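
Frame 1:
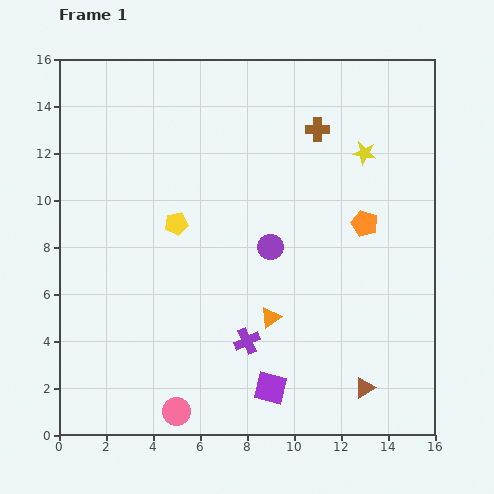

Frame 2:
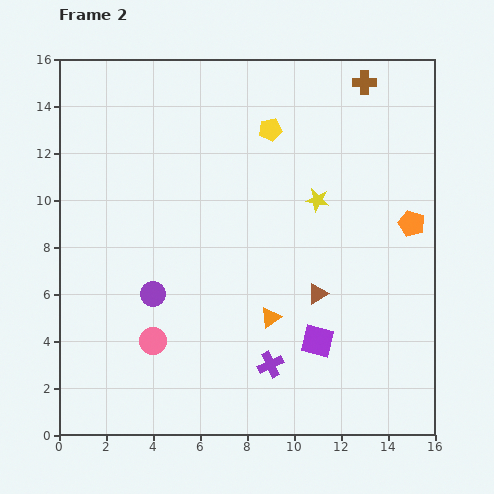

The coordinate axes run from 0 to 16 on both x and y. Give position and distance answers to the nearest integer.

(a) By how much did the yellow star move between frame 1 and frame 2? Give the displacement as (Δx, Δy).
(-2, -2)

The yellow star was at (13, 12) in frame 1 and (11, 10) in frame 2.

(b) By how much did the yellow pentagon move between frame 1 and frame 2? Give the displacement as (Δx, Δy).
(4, 4)

The yellow pentagon was at (5, 9) in frame 1 and (9, 13) in frame 2.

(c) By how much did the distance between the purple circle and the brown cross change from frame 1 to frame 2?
+8

Distance in frame 1: 5. Distance in frame 2: 13.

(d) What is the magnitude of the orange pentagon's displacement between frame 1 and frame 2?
2

The orange pentagon moved from (13, 9) to (15, 9), a distance of √(2² + 0²) ≈ 2.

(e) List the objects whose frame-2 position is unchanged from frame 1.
the orange triangle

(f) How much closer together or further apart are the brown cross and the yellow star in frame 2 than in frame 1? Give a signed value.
+3

Distance in frame 1: 2. Distance in frame 2: 5.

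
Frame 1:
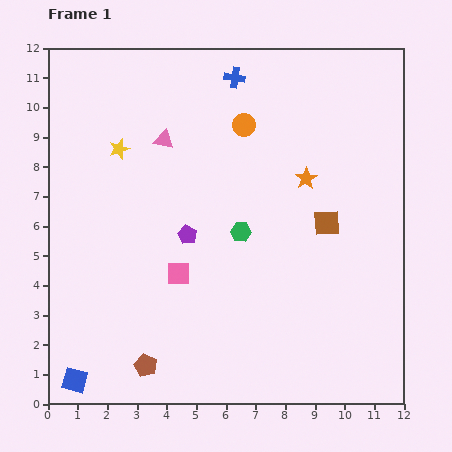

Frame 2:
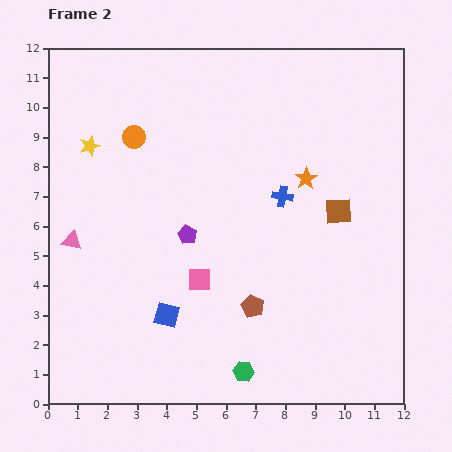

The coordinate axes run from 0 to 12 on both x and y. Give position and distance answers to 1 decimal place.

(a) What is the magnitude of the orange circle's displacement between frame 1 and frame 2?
3.7

The orange circle moved from (6.6, 9.4) to (2.9, 9.0), a distance of √(3.7² + 0.4²) ≈ 3.7.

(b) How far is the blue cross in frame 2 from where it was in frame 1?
4.3

The blue cross moved from (6.3, 11.0) to (7.9, 7.0), a distance of √(1.6² + 4.0²) ≈ 4.3.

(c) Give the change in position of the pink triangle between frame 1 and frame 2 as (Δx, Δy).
(-3.1, -3.4)

The pink triangle was at (3.9, 8.9) in frame 1 and (0.8, 5.5) in frame 2.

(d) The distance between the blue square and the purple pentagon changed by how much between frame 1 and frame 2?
-3.4

Distance in frame 1: 6.2. Distance in frame 2: 2.8.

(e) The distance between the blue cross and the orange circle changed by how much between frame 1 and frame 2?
+3.8

Distance in frame 1: 1.6. Distance in frame 2: 5.4.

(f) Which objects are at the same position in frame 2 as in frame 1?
the orange star, the purple pentagon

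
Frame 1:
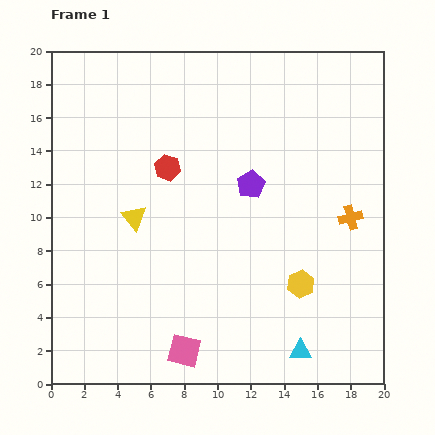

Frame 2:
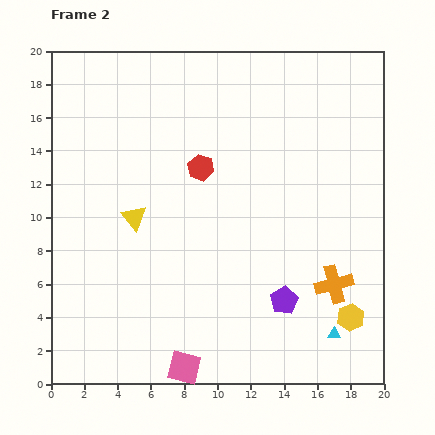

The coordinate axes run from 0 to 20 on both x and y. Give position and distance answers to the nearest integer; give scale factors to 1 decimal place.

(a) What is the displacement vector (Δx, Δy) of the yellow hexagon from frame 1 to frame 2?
(3, -2)

The yellow hexagon was at (15, 6) in frame 1 and (18, 4) in frame 2.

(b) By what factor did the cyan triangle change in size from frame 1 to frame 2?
0.6×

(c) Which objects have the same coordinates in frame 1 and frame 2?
the yellow triangle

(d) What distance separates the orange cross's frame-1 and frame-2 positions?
4

The orange cross moved from (18, 10) to (17, 6), a distance of √(1² + 4²) ≈ 4.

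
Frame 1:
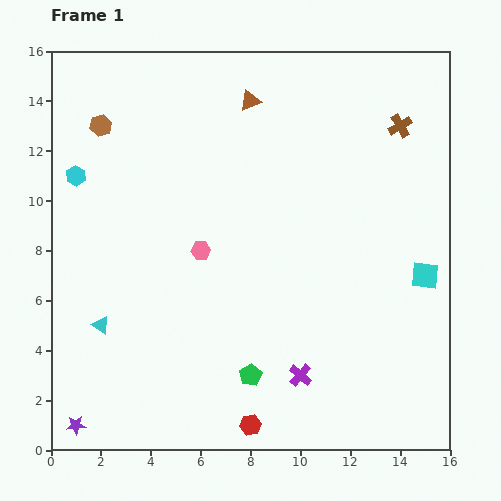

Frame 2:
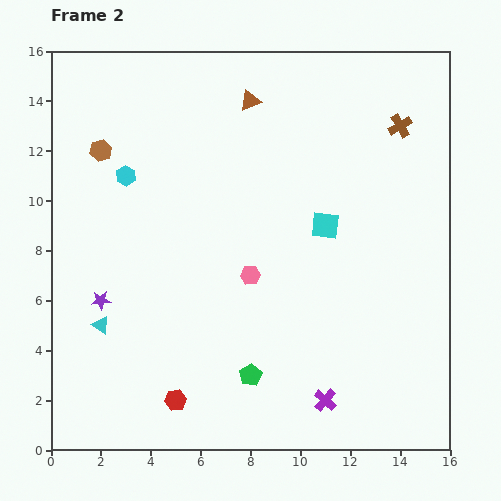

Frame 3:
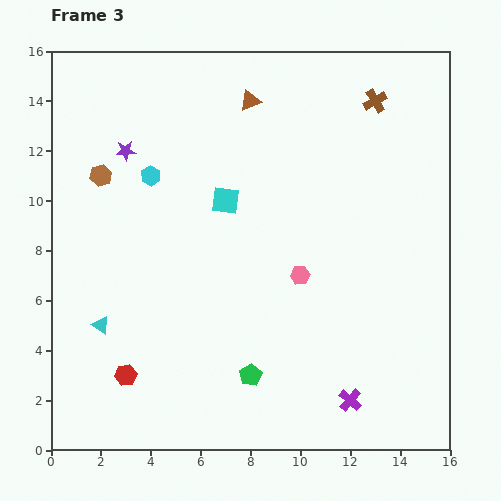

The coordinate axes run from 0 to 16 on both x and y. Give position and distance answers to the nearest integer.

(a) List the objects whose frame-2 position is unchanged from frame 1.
the brown triangle, the brown cross, the cyan triangle, the green pentagon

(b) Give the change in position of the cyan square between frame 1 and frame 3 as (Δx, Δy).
(-8, 3)

The cyan square was at (15, 7) in frame 1 and (7, 10) in frame 3.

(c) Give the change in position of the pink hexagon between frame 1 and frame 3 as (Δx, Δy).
(4, -1)

The pink hexagon was at (6, 8) in frame 1 and (10, 7) in frame 3.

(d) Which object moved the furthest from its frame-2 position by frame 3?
the purple star

(moved 6; next 4)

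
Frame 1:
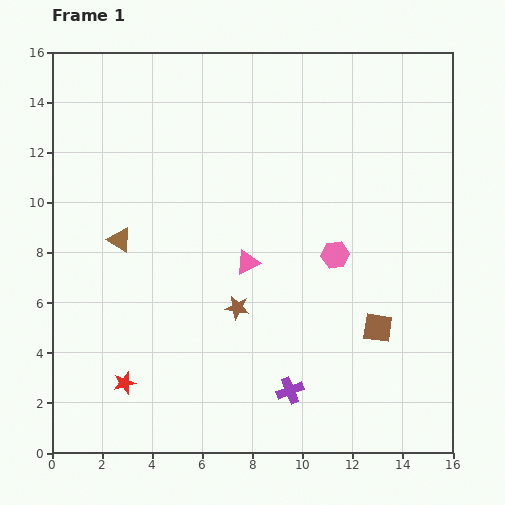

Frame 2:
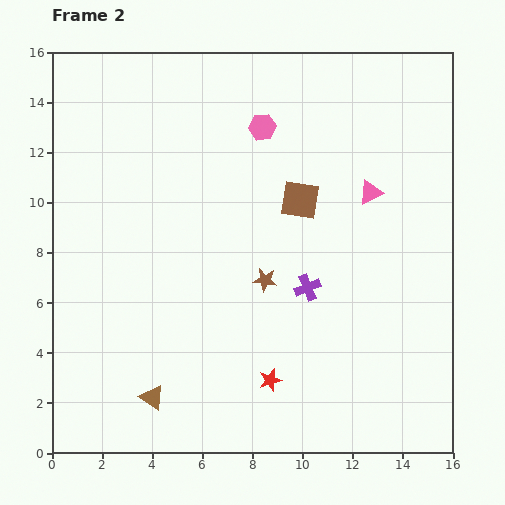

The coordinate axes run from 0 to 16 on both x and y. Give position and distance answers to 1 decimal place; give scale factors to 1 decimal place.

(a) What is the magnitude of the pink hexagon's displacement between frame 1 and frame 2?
5.9

The pink hexagon moved from (11.3, 7.9) to (8.4, 13.0), a distance of √(2.9² + 5.1²) ≈ 5.9.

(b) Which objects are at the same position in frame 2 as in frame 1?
none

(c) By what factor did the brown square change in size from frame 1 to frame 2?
1.3×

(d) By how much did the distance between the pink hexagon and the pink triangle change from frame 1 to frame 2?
+1.5

Distance in frame 1: 3.5. Distance in frame 2: 5.0.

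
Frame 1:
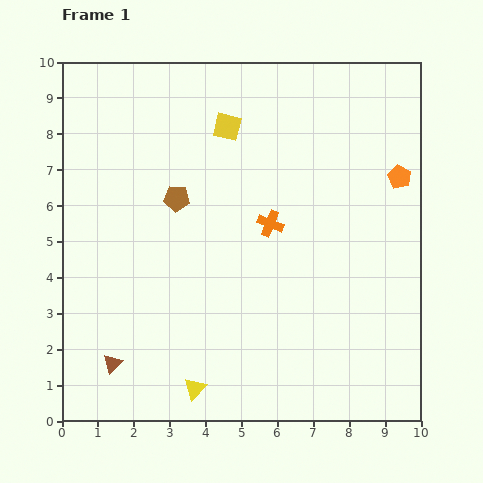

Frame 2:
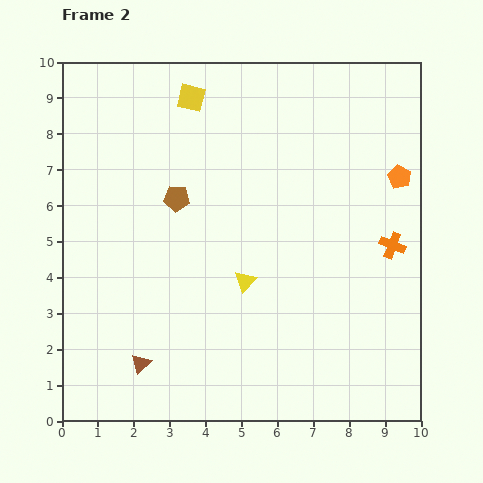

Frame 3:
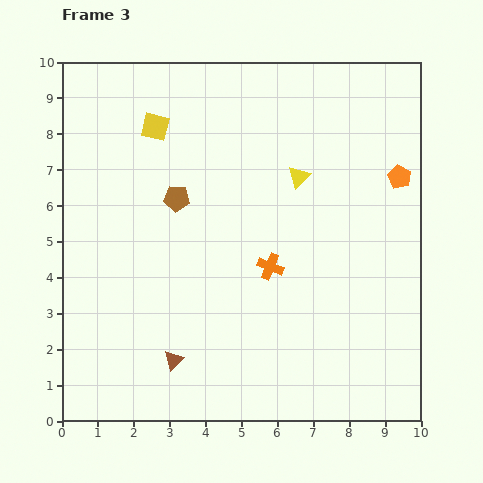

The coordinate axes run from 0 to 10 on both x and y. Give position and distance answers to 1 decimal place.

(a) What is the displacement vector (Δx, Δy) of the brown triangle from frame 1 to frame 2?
(0.8, 0.0)

The brown triangle was at (1.4, 1.6) in frame 1 and (2.2, 1.6) in frame 2.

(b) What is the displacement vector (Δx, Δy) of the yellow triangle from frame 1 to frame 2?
(1.4, 3.0)

The yellow triangle was at (3.7, 0.9) in frame 1 and (5.1, 3.9) in frame 2.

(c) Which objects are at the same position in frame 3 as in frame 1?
the orange pentagon, the brown pentagon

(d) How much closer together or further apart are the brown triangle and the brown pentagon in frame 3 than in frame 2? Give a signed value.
-0.2

Distance in frame 2: 4.7. Distance in frame 3: 4.5.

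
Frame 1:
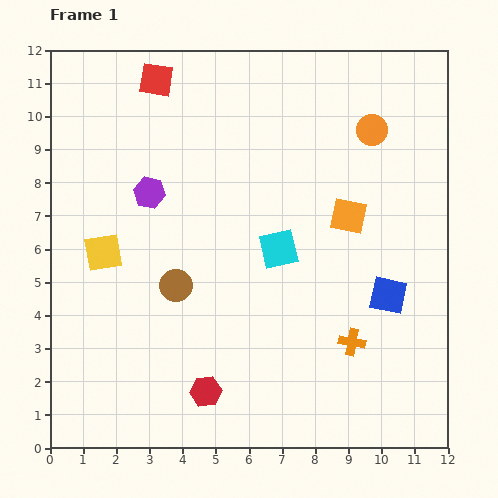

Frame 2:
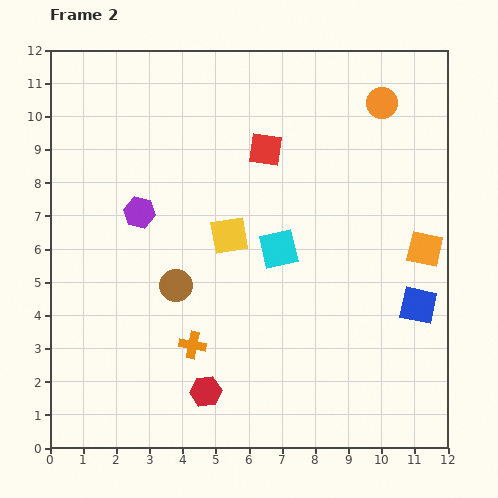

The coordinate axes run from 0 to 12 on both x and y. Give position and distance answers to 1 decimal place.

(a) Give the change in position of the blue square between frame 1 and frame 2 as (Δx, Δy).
(0.9, -0.3)

The blue square was at (10.2, 4.6) in frame 1 and (11.1, 4.3) in frame 2.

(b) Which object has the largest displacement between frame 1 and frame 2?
the orange cross

(moved 4.8; next 3.9)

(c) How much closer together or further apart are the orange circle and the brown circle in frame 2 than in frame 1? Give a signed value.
+0.8

Distance in frame 1: 7.5. Distance in frame 2: 8.3.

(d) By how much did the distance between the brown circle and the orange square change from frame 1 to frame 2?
+2.0

Distance in frame 1: 5.6. Distance in frame 2: 7.6.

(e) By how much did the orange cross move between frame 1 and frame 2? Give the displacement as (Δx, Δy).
(-4.8, -0.1)

The orange cross was at (9.1, 3.2) in frame 1 and (4.3, 3.1) in frame 2.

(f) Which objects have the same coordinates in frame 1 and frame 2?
the red hexagon, the brown circle, the cyan square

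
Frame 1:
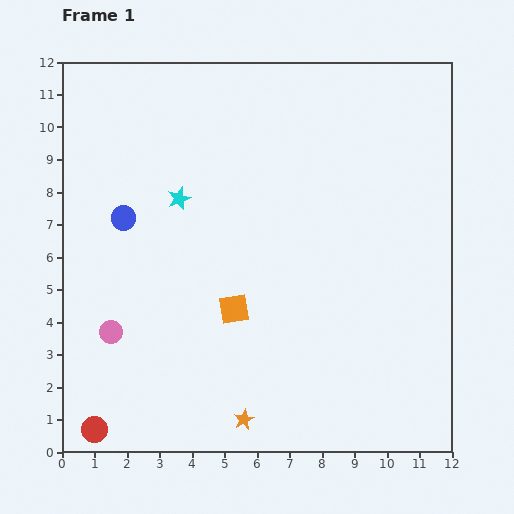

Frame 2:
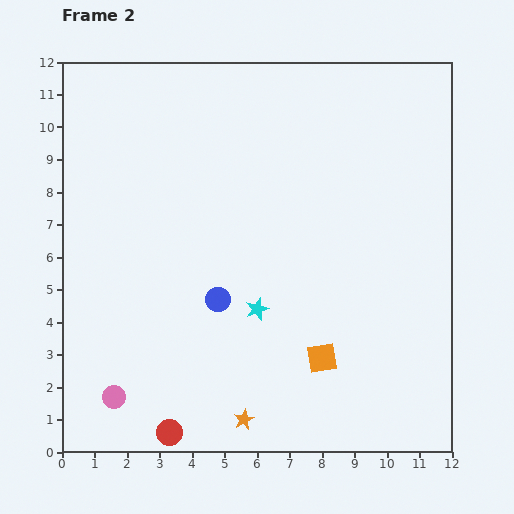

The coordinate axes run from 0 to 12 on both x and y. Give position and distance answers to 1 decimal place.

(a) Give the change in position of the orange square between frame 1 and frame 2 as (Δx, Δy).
(2.7, -1.5)

The orange square was at (5.3, 4.4) in frame 1 and (8.0, 2.9) in frame 2.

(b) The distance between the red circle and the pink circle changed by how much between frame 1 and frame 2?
-1.0

Distance in frame 1: 3.0. Distance in frame 2: 2.0.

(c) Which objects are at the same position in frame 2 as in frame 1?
the orange star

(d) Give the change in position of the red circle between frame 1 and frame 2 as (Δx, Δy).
(2.3, -0.1)

The red circle was at (1.0, 0.7) in frame 1 and (3.3, 0.6) in frame 2.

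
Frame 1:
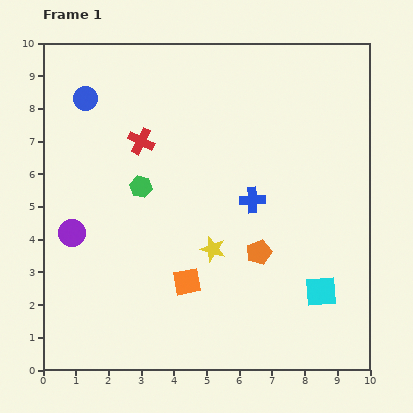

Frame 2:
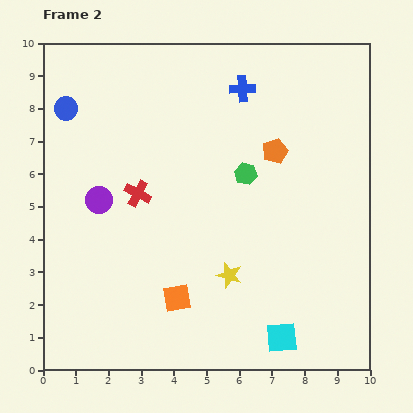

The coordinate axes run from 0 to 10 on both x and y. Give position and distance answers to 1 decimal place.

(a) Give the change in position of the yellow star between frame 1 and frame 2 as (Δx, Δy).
(0.5, -0.8)

The yellow star was at (5.2, 3.7) in frame 1 and (5.7, 2.9) in frame 2.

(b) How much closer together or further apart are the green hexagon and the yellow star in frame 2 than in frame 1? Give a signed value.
+0.2

Distance in frame 1: 2.9. Distance in frame 2: 3.1.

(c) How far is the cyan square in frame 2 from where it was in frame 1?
1.8

The cyan square moved from (8.5, 2.4) to (7.3, 1.0), a distance of √(1.2² + 1.4²) ≈ 1.8.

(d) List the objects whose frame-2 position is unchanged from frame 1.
none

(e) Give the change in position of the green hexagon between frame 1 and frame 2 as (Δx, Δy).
(3.2, 0.4)

The green hexagon was at (3.0, 5.6) in frame 1 and (6.2, 6.0) in frame 2.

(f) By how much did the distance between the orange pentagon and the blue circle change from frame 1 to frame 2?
-0.6

Distance in frame 1: 7.1. Distance in frame 2: 6.5.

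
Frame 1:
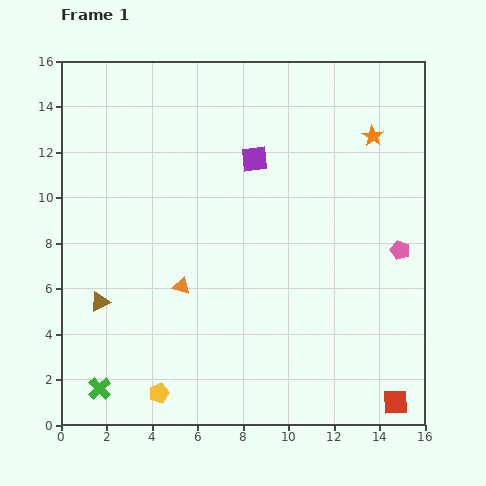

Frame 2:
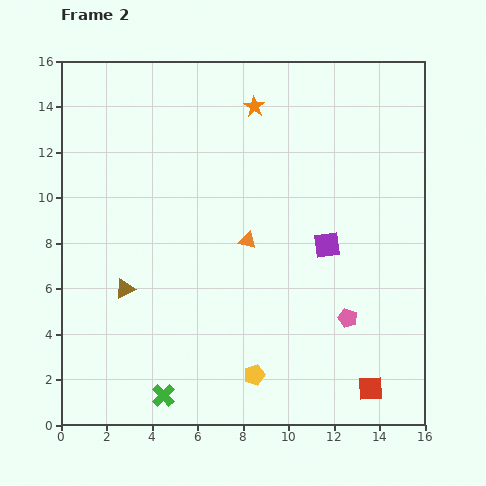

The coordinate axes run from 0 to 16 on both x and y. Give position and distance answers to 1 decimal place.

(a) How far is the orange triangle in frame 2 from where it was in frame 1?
3.5

The orange triangle moved from (5.3, 6.1) to (8.2, 8.1), a distance of √(2.9² + 2.0²) ≈ 3.5.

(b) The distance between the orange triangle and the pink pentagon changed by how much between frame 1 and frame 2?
-4.1

Distance in frame 1: 9.7. Distance in frame 2: 5.6.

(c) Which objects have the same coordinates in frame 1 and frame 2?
none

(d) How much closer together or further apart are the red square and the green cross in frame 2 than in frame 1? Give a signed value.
-3.9

Distance in frame 1: 13.0. Distance in frame 2: 9.1.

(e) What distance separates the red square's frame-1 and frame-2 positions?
1.3

The red square moved from (14.7, 1.0) to (13.6, 1.6), a distance of √(1.1² + 0.6²) ≈ 1.3.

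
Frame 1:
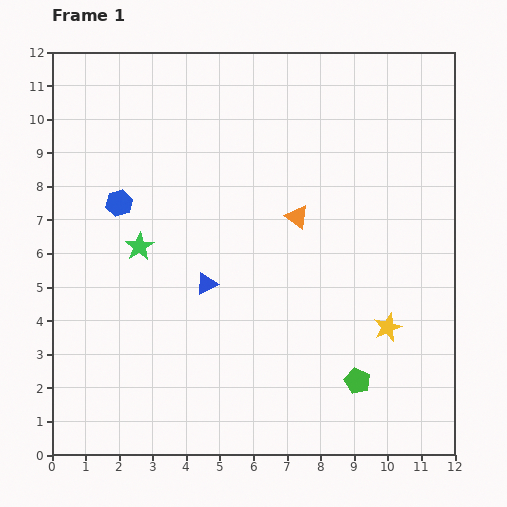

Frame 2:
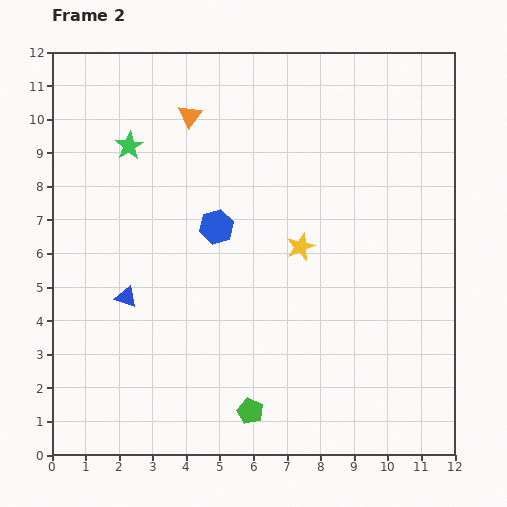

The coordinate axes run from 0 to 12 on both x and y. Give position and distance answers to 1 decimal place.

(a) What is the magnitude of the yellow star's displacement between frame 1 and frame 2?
3.5

The yellow star moved from (10.0, 3.8) to (7.4, 6.2), a distance of √(2.6² + 2.4²) ≈ 3.5.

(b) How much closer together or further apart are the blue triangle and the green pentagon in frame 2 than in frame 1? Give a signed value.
-0.4

Distance in frame 1: 5.4. Distance in frame 2: 5.0.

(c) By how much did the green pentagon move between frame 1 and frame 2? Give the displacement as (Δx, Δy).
(-3.2, -0.9)

The green pentagon was at (9.1, 2.2) in frame 1 and (5.9, 1.3) in frame 2.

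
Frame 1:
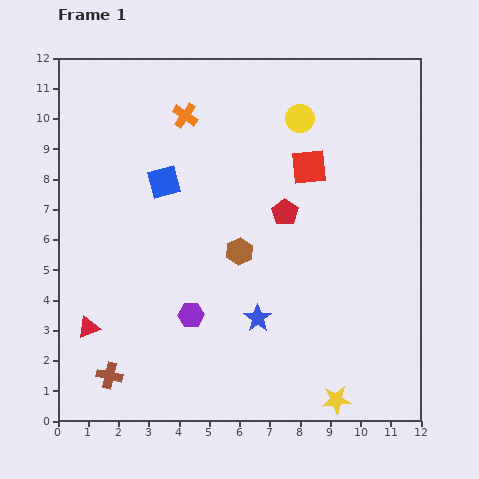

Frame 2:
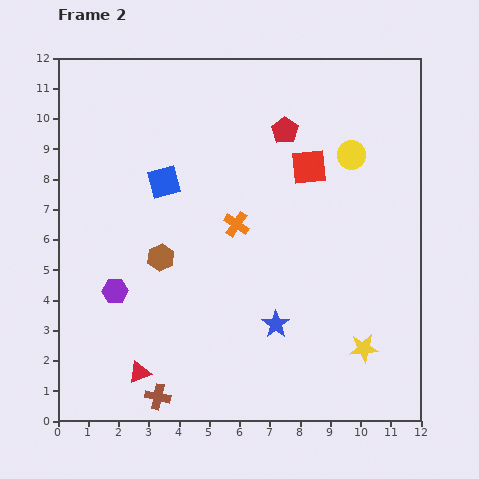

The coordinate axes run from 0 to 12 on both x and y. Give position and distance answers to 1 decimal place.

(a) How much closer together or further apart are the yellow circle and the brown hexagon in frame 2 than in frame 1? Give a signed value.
+2.4

Distance in frame 1: 4.8. Distance in frame 2: 7.2.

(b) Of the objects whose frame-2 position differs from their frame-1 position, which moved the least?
the blue star

(moved 0.6)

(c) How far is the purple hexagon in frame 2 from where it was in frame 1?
2.6

The purple hexagon moved from (4.4, 3.5) to (1.9, 4.3), a distance of √(2.5² + 0.8²) ≈ 2.6.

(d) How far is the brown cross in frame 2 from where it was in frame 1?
1.7

The brown cross moved from (1.7, 1.5) to (3.3, 0.8), a distance of √(1.6² + 0.7²) ≈ 1.7.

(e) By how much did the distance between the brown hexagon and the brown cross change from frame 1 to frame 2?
-1.3

Distance in frame 1: 5.9. Distance in frame 2: 4.6.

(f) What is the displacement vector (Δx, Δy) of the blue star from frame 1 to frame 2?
(0.6, -0.2)

The blue star was at (6.6, 3.4) in frame 1 and (7.2, 3.2) in frame 2.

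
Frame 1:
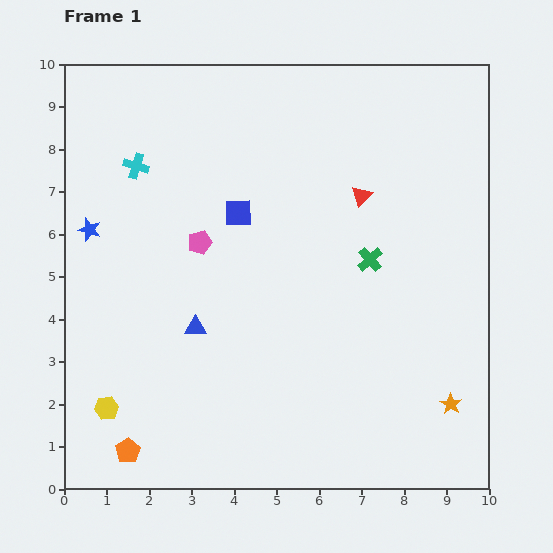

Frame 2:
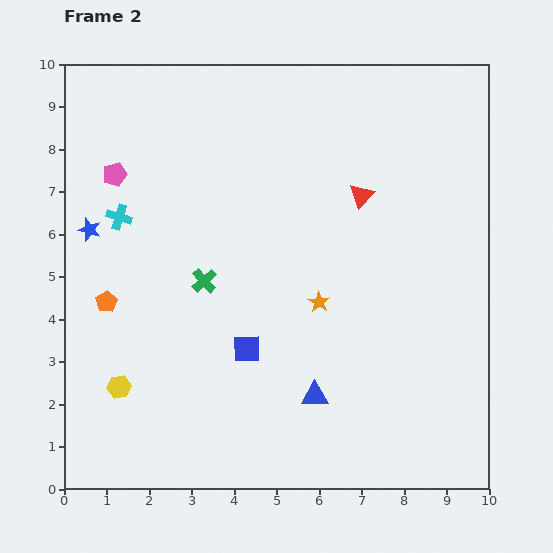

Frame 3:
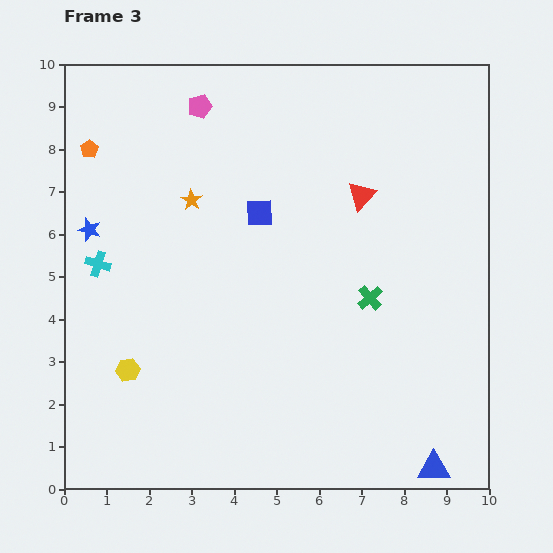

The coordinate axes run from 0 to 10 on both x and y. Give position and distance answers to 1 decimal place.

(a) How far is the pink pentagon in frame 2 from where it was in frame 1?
2.6

The pink pentagon moved from (3.2, 5.8) to (1.2, 7.4), a distance of √(2.0² + 1.6²) ≈ 2.6.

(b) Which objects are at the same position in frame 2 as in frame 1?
the blue star, the red triangle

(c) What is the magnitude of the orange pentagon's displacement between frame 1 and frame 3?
7.2

The orange pentagon moved from (1.5, 0.9) to (0.6, 8.0), a distance of √(0.9² + 7.1²) ≈ 7.2.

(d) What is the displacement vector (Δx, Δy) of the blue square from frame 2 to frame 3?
(0.3, 3.2)

The blue square was at (4.3, 3.3) in frame 2 and (4.6, 6.5) in frame 3.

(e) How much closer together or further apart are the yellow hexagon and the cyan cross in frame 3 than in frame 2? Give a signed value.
-1.4

Distance in frame 2: 4.0. Distance in frame 3: 2.6.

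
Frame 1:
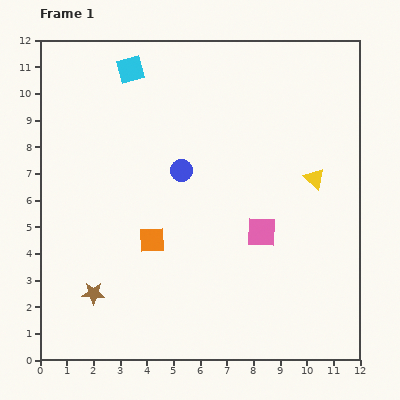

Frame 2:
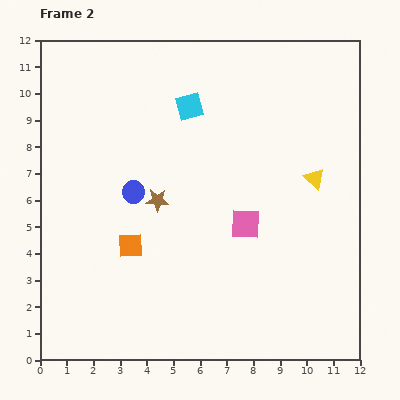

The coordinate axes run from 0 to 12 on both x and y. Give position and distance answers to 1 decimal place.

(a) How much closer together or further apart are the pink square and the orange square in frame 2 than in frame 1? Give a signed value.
+0.3

Distance in frame 1: 4.1. Distance in frame 2: 4.4.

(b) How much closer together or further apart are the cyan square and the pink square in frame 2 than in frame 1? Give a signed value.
-2.9

Distance in frame 1: 7.8. Distance in frame 2: 4.9.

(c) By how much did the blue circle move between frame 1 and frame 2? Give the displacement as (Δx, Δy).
(-1.8, -0.8)

The blue circle was at (5.3, 7.1) in frame 1 and (3.5, 6.3) in frame 2.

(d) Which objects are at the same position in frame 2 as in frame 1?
the yellow triangle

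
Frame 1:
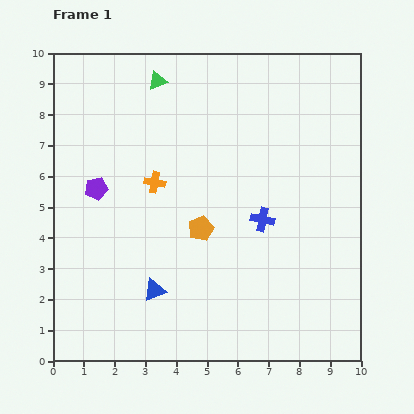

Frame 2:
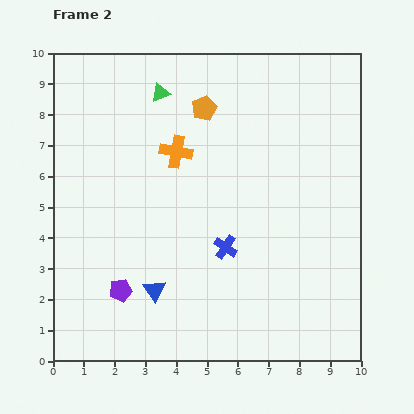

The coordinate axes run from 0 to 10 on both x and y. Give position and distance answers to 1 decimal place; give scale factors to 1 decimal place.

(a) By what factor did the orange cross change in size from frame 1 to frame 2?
1.5×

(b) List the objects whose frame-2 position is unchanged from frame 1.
the blue triangle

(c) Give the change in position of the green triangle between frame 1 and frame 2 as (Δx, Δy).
(0.1, -0.4)

The green triangle was at (3.4, 9.1) in frame 1 and (3.5, 8.7) in frame 2.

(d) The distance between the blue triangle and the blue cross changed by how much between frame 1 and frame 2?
-1.5

Distance in frame 1: 4.2. Distance in frame 2: 2.7.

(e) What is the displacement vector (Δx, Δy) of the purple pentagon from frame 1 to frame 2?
(0.8, -3.3)

The purple pentagon was at (1.4, 5.6) in frame 1 and (2.2, 2.3) in frame 2.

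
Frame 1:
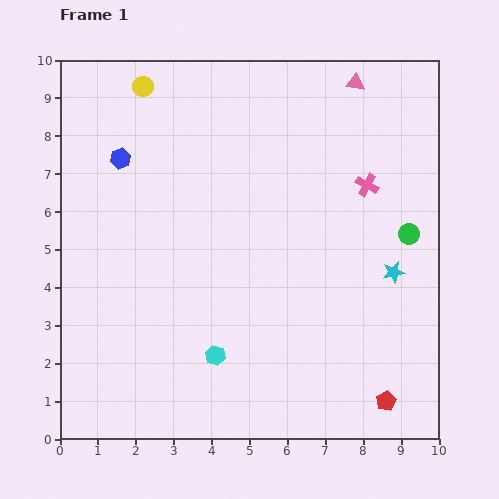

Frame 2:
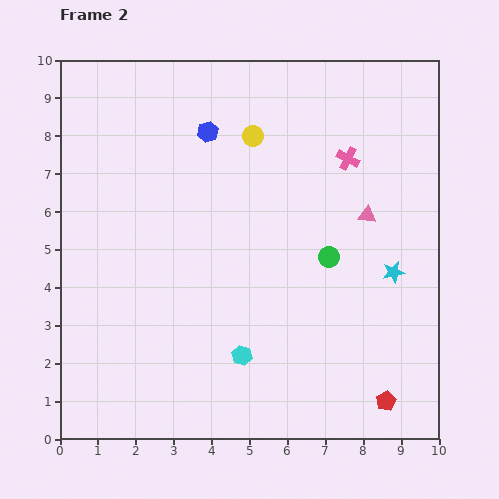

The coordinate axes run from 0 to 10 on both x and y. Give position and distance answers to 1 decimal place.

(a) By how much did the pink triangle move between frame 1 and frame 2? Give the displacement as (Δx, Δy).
(0.3, -3.5)

The pink triangle was at (7.8, 9.4) in frame 1 and (8.1, 5.9) in frame 2.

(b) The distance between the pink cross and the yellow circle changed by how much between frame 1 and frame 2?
-3.8

Distance in frame 1: 6.4. Distance in frame 2: 2.6.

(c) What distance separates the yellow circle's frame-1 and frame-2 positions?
3.2

The yellow circle moved from (2.2, 9.3) to (5.1, 8.0), a distance of √(2.9² + 1.3²) ≈ 3.2.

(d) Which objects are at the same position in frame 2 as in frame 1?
the red pentagon, the cyan star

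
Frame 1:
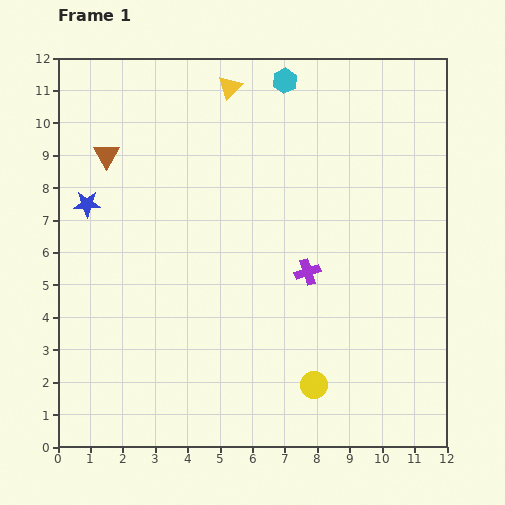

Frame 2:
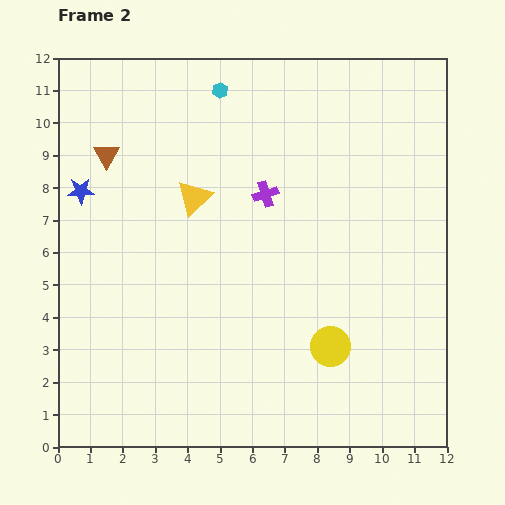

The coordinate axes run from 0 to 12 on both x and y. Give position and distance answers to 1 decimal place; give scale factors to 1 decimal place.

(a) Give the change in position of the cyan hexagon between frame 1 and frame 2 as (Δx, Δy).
(-2.0, -0.3)

The cyan hexagon was at (7.0, 11.3) in frame 1 and (5.0, 11.0) in frame 2.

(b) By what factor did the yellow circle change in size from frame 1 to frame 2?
1.5×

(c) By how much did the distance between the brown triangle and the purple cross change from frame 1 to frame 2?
-2.2

Distance in frame 1: 7.2. Distance in frame 2: 5.0.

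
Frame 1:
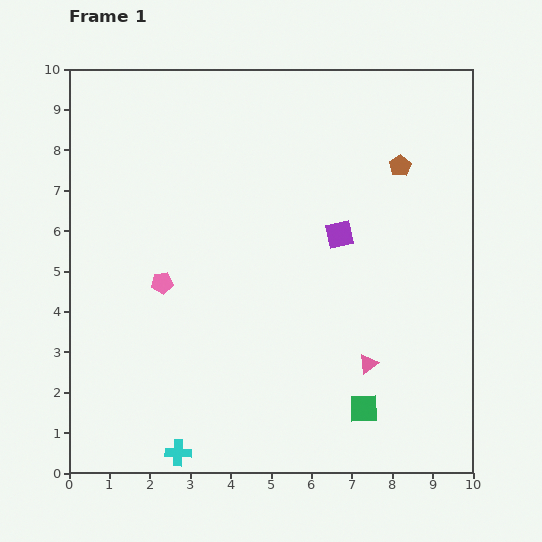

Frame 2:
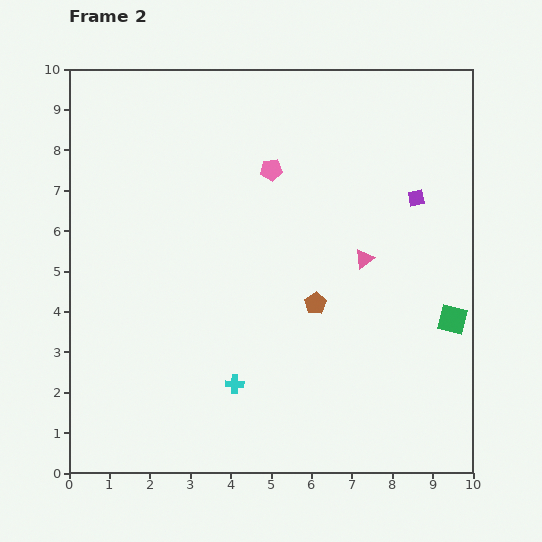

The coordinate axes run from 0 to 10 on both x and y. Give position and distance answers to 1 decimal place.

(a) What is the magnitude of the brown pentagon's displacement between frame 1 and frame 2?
4.0

The brown pentagon moved from (8.2, 7.6) to (6.1, 4.2), a distance of √(2.1² + 3.4²) ≈ 4.0.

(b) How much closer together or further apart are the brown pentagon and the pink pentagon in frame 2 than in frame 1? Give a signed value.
-3.1

Distance in frame 1: 6.6. Distance in frame 2: 3.5.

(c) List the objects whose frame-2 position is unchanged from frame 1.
none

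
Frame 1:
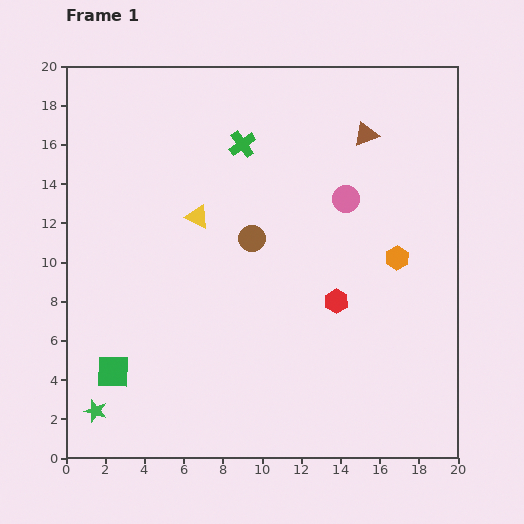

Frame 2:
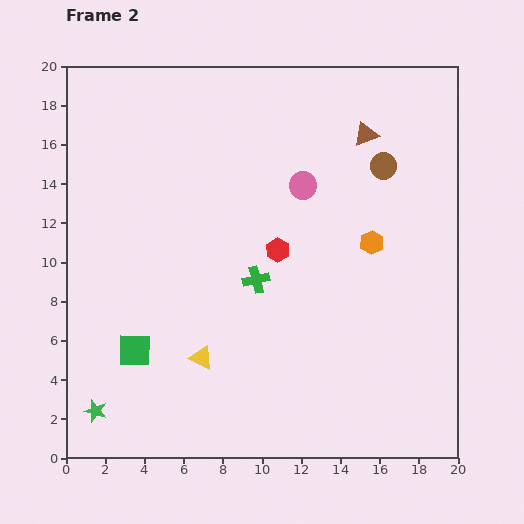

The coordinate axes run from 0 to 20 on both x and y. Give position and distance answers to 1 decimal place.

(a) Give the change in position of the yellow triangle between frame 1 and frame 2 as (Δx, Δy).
(0.2, -7.2)

The yellow triangle was at (6.7, 12.3) in frame 1 and (6.9, 5.1) in frame 2.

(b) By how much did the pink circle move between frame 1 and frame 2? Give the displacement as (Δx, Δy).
(-2.2, 0.7)

The pink circle was at (14.3, 13.2) in frame 1 and (12.1, 13.9) in frame 2.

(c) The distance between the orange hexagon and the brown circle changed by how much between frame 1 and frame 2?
-3.6

Distance in frame 1: 7.5. Distance in frame 2: 3.9.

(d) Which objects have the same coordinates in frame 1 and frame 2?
the green star, the brown triangle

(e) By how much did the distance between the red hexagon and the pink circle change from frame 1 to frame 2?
-1.7

Distance in frame 1: 5.2. Distance in frame 2: 3.5.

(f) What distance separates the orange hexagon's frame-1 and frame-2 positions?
1.5

The orange hexagon moved from (16.9, 10.2) to (15.6, 11.0), a distance of √(1.3² + 0.8²) ≈ 1.5.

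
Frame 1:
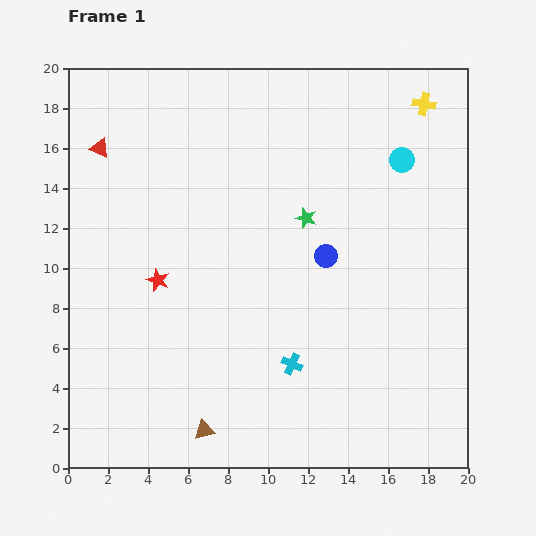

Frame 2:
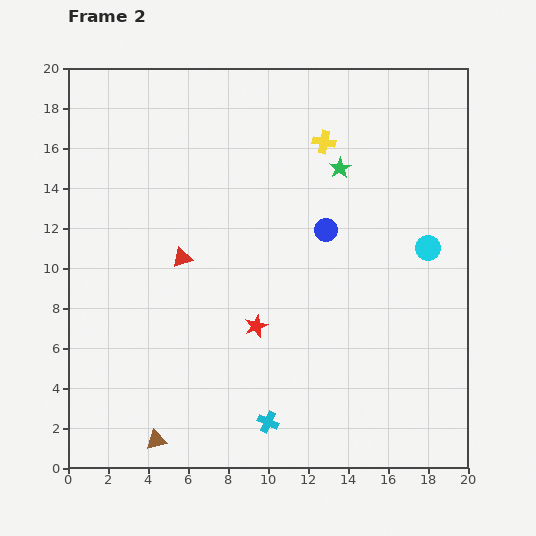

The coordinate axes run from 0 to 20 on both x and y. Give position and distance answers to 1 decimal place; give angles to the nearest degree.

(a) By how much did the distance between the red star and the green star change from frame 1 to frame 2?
+0.9

Distance in frame 1: 8.0. Distance in frame 2: 8.9.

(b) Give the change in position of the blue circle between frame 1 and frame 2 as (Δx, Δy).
(0.0, 1.3)

The blue circle was at (12.9, 10.6) in frame 1 and (12.9, 11.9) in frame 2.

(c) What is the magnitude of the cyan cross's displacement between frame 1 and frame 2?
3.1

The cyan cross moved from (11.2, 5.2) to (10.0, 2.3), a distance of √(1.2² + 2.9²) ≈ 3.1.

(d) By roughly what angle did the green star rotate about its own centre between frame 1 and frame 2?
22° clockwise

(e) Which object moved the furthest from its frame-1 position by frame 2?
the red triangle

(moved 6.9; next 5.4)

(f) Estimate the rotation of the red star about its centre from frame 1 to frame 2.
27° clockwise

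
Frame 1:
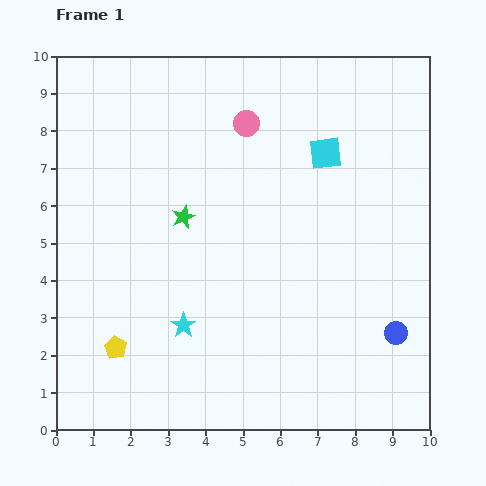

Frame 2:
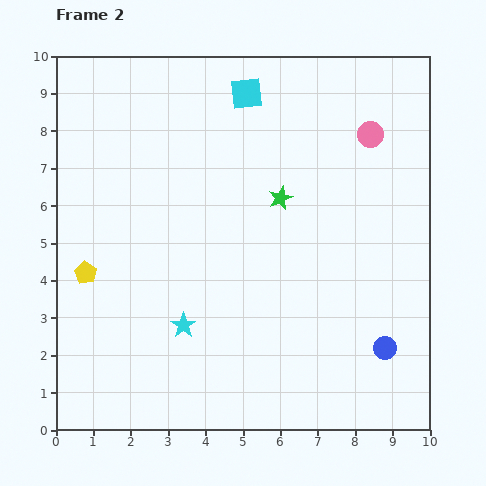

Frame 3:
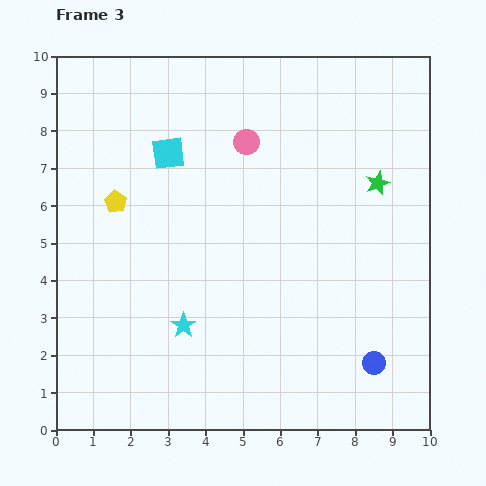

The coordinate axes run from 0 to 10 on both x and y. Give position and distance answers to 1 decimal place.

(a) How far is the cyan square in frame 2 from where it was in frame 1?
2.6

The cyan square moved from (7.2, 7.4) to (5.1, 9.0), a distance of √(2.1² + 1.6²) ≈ 2.6.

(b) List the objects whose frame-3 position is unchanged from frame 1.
the cyan star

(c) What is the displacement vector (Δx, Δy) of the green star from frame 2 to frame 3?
(2.6, 0.4)

The green star was at (6.0, 6.2) in frame 2 and (8.6, 6.6) in frame 3.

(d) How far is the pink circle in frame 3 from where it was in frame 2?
3.3

The pink circle moved from (8.4, 7.9) to (5.1, 7.7), a distance of √(3.3² + 0.2²) ≈ 3.3.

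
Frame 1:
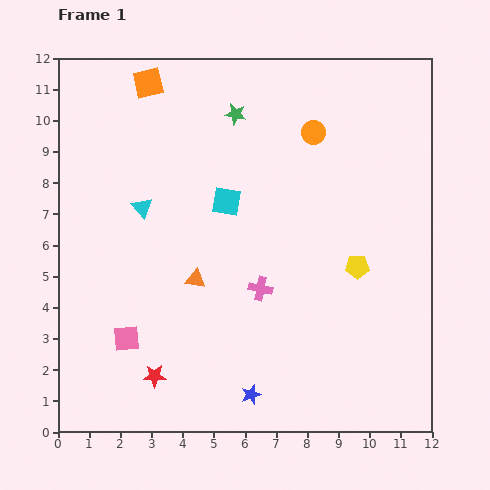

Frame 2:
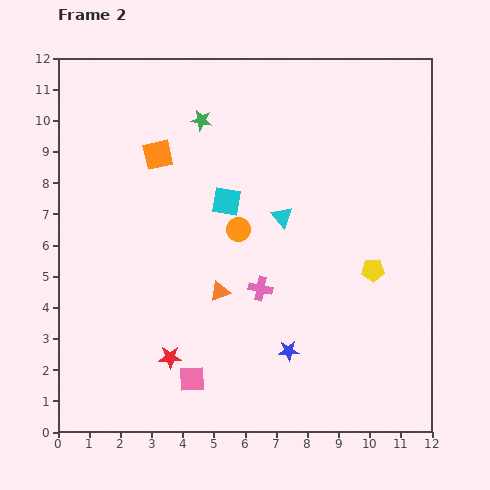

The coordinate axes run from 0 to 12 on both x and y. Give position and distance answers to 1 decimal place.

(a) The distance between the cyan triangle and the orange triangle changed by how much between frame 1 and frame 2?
+0.2

Distance in frame 1: 2.9. Distance in frame 2: 3.1.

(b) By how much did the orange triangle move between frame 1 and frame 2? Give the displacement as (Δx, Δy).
(0.8, -0.4)

The orange triangle was at (4.4, 4.9) in frame 1 and (5.2, 4.5) in frame 2.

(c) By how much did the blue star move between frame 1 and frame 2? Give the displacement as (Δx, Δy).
(1.2, 1.4)

The blue star was at (6.2, 1.2) in frame 1 and (7.4, 2.6) in frame 2.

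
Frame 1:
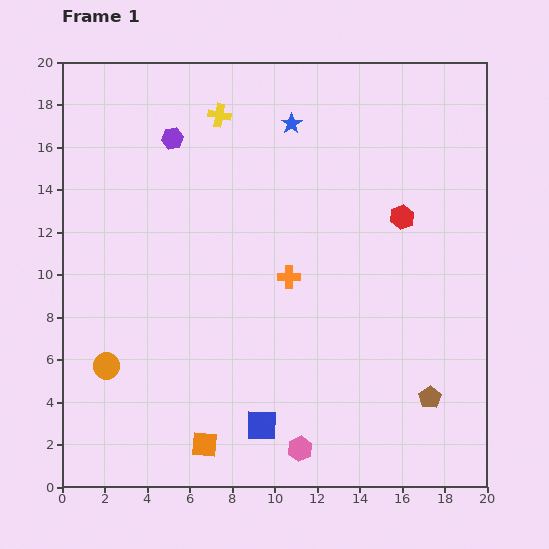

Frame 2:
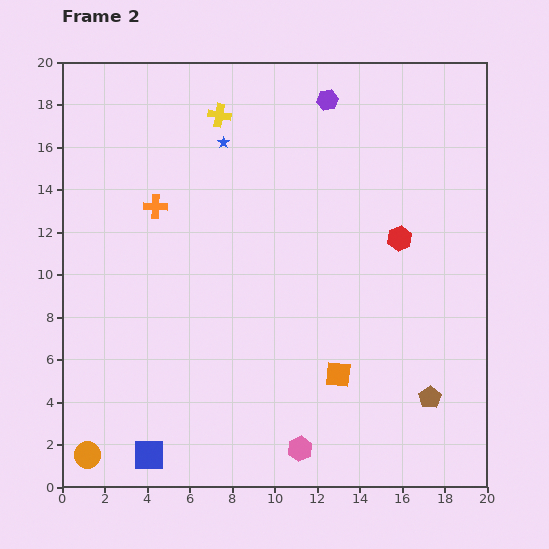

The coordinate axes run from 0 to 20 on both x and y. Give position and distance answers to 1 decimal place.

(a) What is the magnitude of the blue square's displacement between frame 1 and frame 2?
5.5

The blue square moved from (9.4, 2.9) to (4.1, 1.5), a distance of √(5.3² + 1.4²) ≈ 5.5.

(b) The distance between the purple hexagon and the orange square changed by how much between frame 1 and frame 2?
-1.6

Distance in frame 1: 14.5. Distance in frame 2: 12.9.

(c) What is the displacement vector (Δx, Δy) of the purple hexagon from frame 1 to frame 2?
(7.3, 1.8)

The purple hexagon was at (5.2, 16.4) in frame 1 and (12.5, 18.2) in frame 2.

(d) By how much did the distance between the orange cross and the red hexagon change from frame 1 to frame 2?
+5.6

Distance in frame 1: 6.0. Distance in frame 2: 11.6.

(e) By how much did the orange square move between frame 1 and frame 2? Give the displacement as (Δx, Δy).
(6.3, 3.3)

The orange square was at (6.7, 2.0) in frame 1 and (13.0, 5.3) in frame 2.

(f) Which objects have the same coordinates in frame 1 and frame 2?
the brown pentagon, the yellow cross, the pink hexagon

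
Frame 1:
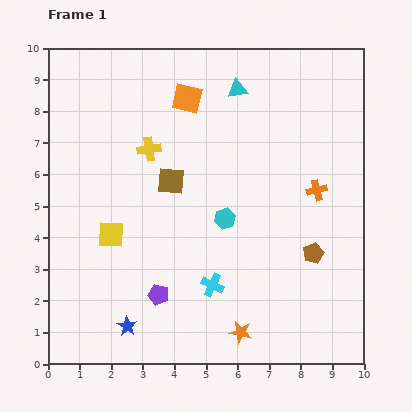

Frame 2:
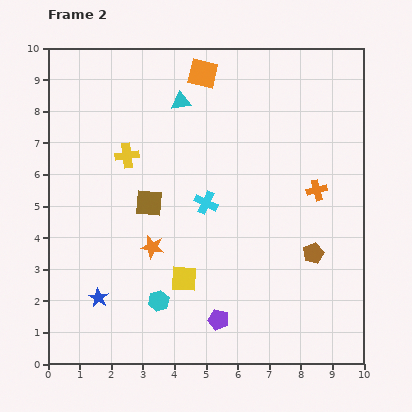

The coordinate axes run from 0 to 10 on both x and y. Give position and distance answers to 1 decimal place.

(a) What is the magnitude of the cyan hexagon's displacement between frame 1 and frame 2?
3.3

The cyan hexagon moved from (5.6, 4.6) to (3.5, 2.0), a distance of √(2.1² + 2.6²) ≈ 3.3.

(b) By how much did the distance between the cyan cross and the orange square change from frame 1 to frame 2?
-1.9

Distance in frame 1: 6.0. Distance in frame 2: 4.1.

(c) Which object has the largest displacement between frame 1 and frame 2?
the orange star

(moved 3.9; next 3.3)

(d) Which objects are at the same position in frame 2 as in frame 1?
the brown pentagon, the orange cross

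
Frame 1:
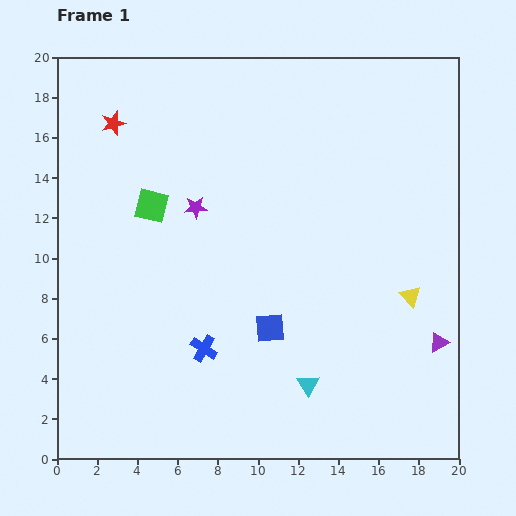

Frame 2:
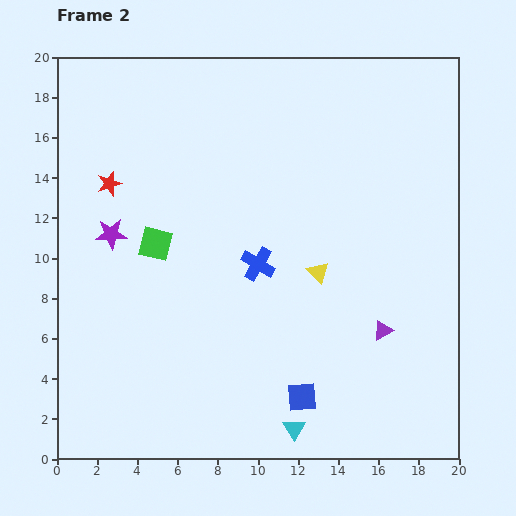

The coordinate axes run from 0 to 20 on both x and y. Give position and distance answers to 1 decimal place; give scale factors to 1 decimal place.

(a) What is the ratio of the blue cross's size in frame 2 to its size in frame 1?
1.3×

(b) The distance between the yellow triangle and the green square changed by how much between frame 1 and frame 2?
-5.5

Distance in frame 1: 13.7. Distance in frame 2: 8.2.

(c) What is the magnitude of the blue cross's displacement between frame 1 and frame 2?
5.0

The blue cross moved from (7.3, 5.5) to (10.0, 9.7), a distance of √(2.7² + 4.2²) ≈ 5.0.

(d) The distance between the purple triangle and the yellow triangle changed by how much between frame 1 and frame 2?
+1.6

Distance in frame 1: 2.7. Distance in frame 2: 4.3.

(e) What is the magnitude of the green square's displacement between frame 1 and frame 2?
1.9

The green square moved from (4.7, 12.6) to (4.9, 10.7), a distance of √(0.2² + 1.9²) ≈ 1.9.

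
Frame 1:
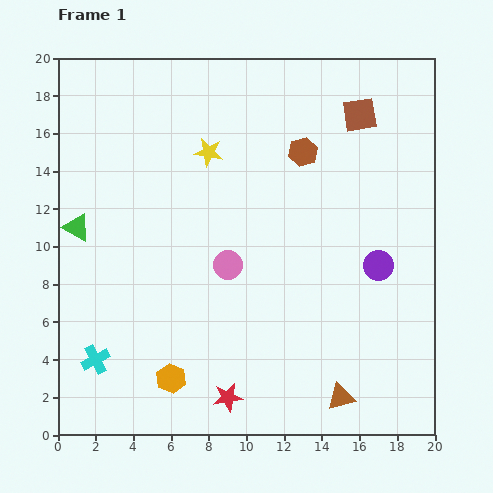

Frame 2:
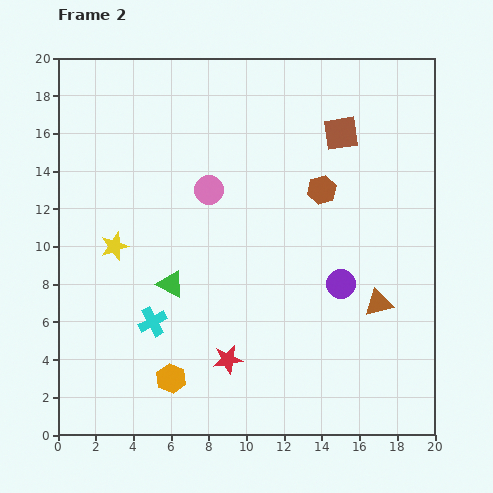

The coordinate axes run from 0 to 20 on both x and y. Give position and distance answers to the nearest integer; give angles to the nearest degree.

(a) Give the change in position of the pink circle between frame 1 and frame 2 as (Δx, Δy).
(-1, 4)

The pink circle was at (9, 9) in frame 1 and (8, 13) in frame 2.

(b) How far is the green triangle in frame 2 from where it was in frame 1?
6

The green triangle moved from (1, 11) to (6, 8), a distance of √(5² + 3²) ≈ 6.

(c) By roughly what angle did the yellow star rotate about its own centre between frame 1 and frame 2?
29° counter-clockwise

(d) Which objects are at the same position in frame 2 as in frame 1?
the orange hexagon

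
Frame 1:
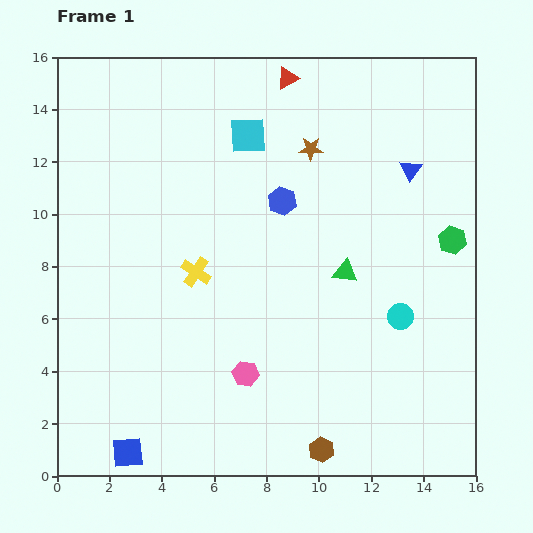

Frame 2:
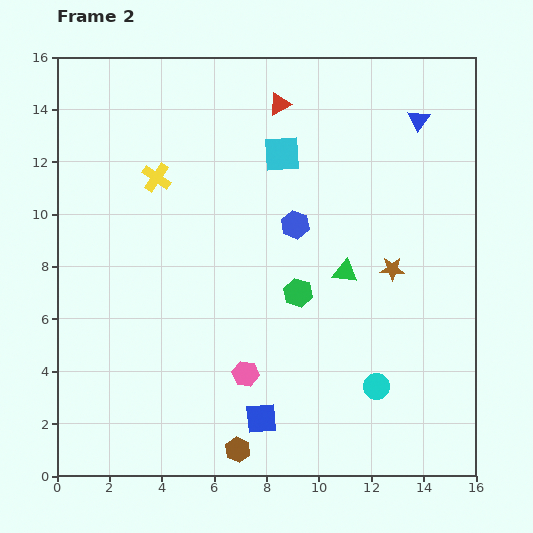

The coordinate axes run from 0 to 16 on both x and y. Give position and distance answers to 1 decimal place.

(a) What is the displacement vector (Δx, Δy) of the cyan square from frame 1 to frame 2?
(1.3, -0.7)

The cyan square was at (7.3, 13.0) in frame 1 and (8.6, 12.3) in frame 2.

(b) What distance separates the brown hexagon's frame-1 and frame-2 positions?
3.2

The brown hexagon moved from (10.1, 1.0) to (6.9, 1.0), a distance of √(3.2² + 0.0²) ≈ 3.2.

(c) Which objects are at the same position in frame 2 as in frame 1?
the pink hexagon, the green triangle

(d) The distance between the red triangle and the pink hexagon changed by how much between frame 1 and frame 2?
-1.0

Distance in frame 1: 11.4. Distance in frame 2: 10.4.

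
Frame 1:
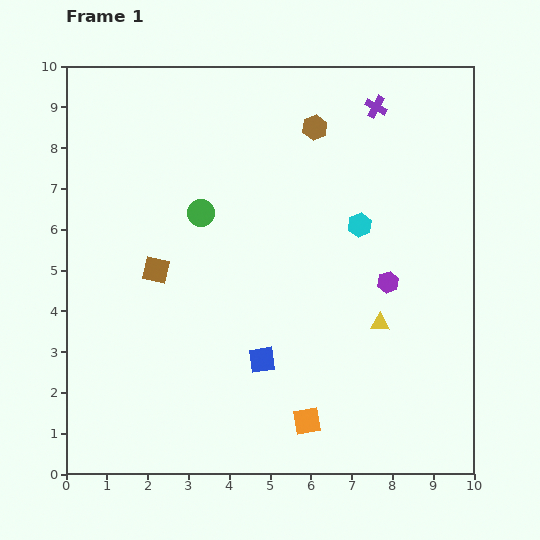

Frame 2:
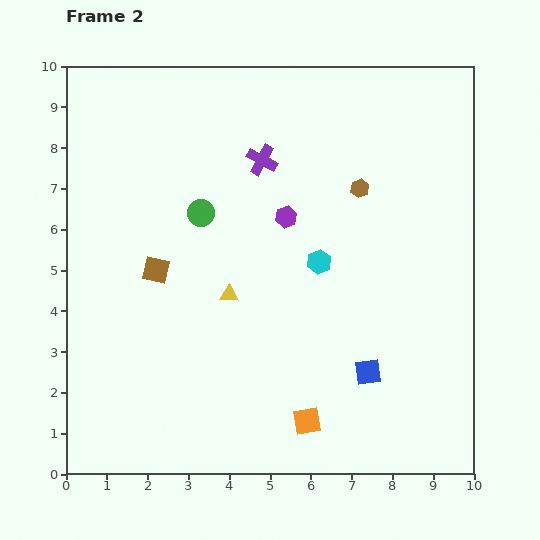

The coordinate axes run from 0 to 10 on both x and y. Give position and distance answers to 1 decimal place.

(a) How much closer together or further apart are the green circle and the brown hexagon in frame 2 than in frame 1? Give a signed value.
+0.4

Distance in frame 1: 3.5. Distance in frame 2: 3.9.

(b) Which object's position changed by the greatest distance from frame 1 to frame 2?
the yellow triangle

(moved 3.8; next 3.1)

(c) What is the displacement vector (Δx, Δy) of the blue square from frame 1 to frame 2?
(2.6, -0.3)

The blue square was at (4.8, 2.8) in frame 1 and (7.4, 2.5) in frame 2.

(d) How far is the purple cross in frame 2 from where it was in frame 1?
3.1

The purple cross moved from (7.6, 9.0) to (4.8, 7.7), a distance of √(2.8² + 1.3²) ≈ 3.1.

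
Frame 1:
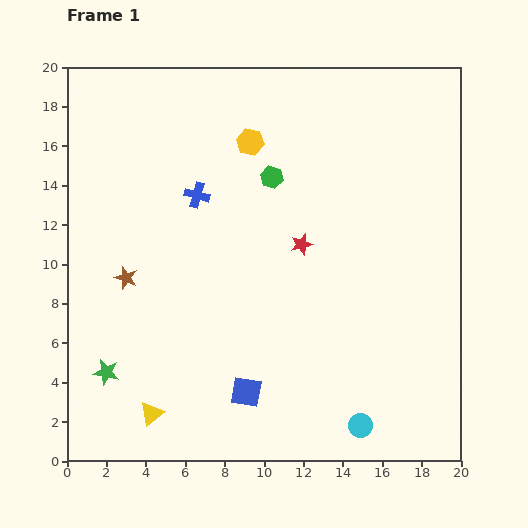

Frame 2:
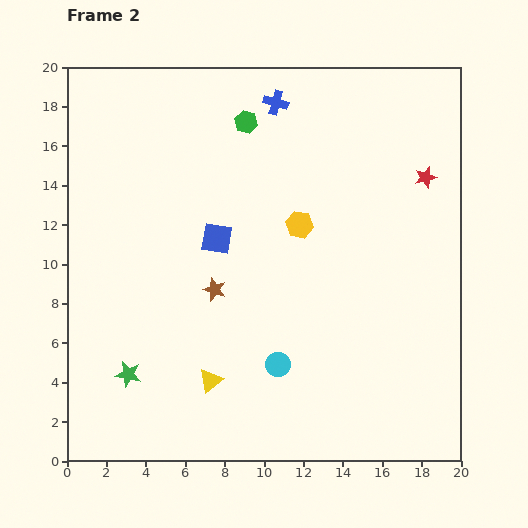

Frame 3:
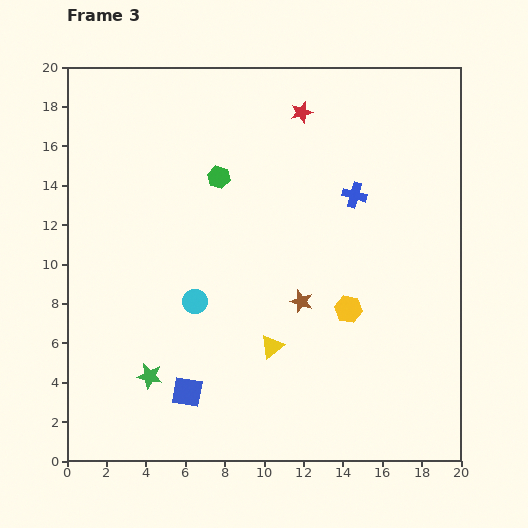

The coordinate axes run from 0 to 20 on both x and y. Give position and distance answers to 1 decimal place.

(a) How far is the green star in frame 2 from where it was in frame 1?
1.1

The green star moved from (2.0, 4.5) to (3.1, 4.4), a distance of √(1.1² + 0.1²) ≈ 1.1.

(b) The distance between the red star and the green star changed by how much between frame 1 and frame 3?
+3.7

Distance in frame 1: 11.8. Distance in frame 3: 15.5.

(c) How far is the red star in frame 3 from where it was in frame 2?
7.1

The red star moved from (18.2, 14.4) to (11.9, 17.7), a distance of √(6.3² + 3.3²) ≈ 7.1.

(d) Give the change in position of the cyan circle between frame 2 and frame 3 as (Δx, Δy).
(-4.2, 3.2)

The cyan circle was at (10.7, 4.9) in frame 2 and (6.5, 8.1) in frame 3.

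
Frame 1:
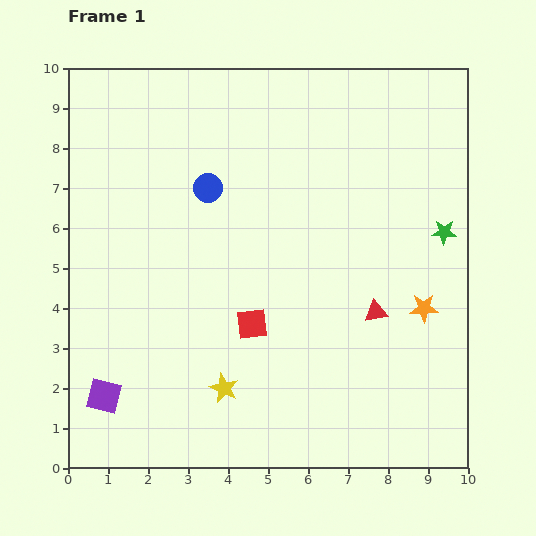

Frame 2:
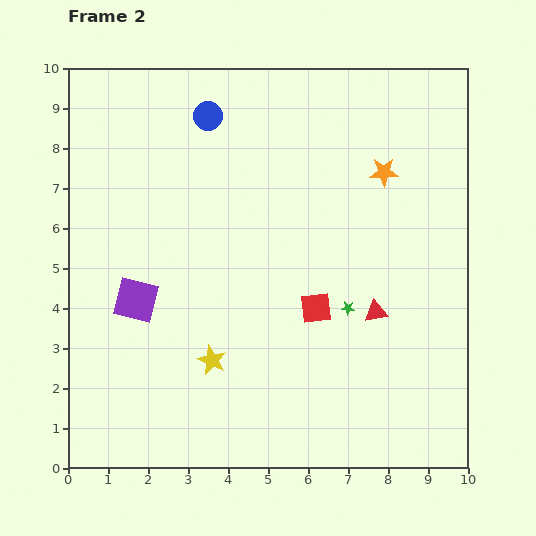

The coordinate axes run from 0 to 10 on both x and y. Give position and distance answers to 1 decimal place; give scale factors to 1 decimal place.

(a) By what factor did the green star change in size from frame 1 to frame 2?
0.6×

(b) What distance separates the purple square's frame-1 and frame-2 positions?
2.5

The purple square moved from (0.9, 1.8) to (1.7, 4.2), a distance of √(0.8² + 2.4²) ≈ 2.5.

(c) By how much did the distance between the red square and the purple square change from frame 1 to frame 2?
+0.4

Distance in frame 1: 4.1. Distance in frame 2: 4.5.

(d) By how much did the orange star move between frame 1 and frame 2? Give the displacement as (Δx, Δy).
(-1.0, 3.4)

The orange star was at (8.9, 4.0) in frame 1 and (7.9, 7.4) in frame 2.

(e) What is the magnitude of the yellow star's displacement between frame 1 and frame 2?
0.8

The yellow star moved from (3.9, 2.0) to (3.6, 2.7), a distance of √(0.3² + 0.7²) ≈ 0.8.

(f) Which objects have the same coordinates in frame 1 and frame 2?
the red triangle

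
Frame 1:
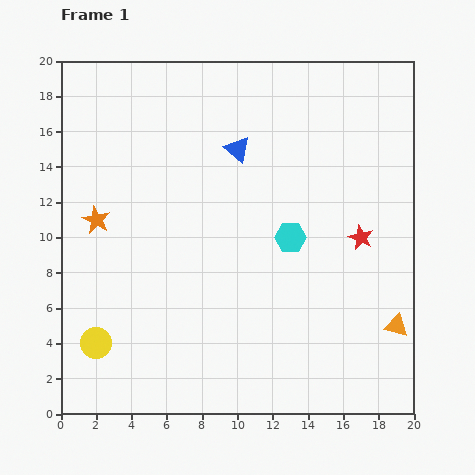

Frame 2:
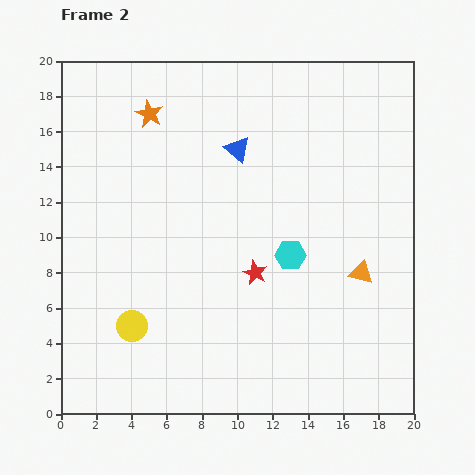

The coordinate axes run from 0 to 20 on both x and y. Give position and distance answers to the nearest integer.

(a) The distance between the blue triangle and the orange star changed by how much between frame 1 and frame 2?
-4

Distance in frame 1: 9. Distance in frame 2: 5.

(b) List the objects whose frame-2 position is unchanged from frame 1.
the blue triangle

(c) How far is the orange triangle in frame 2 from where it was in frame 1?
4

The orange triangle moved from (19, 5) to (17, 8), a distance of √(2² + 3²) ≈ 4.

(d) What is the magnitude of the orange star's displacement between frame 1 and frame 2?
7

The orange star moved from (2, 11) to (5, 17), a distance of √(3² + 6²) ≈ 7.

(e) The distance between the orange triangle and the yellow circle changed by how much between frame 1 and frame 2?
-4

Distance in frame 1: 17. Distance in frame 2: 13.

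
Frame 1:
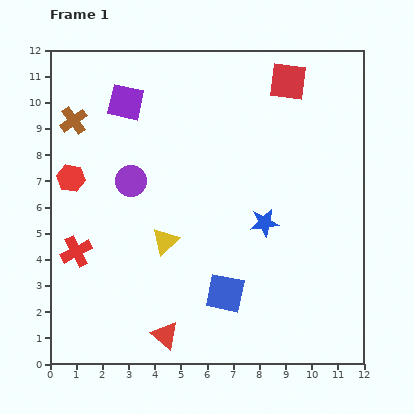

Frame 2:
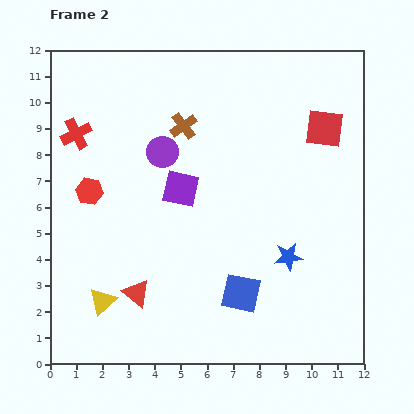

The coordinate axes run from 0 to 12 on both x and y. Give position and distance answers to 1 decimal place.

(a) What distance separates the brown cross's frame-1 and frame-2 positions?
4.2

The brown cross moved from (0.9, 9.3) to (5.1, 9.1), a distance of √(4.2² + 0.2²) ≈ 4.2.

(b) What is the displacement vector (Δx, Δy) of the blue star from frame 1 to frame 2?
(0.9, -1.3)

The blue star was at (8.2, 5.4) in frame 1 and (9.1, 4.1) in frame 2.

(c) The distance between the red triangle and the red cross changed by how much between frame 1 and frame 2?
+1.8

Distance in frame 1: 4.7. Distance in frame 2: 6.5.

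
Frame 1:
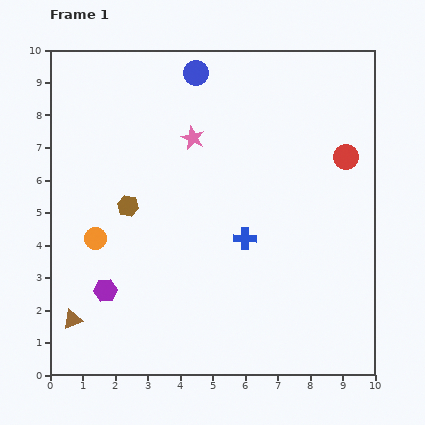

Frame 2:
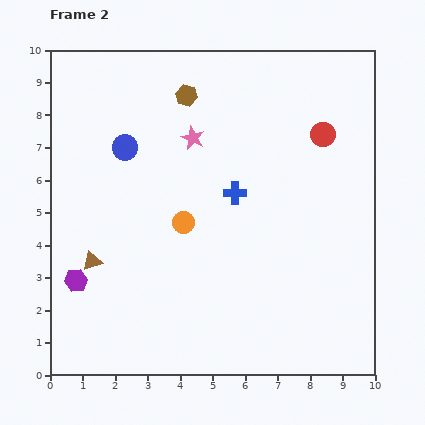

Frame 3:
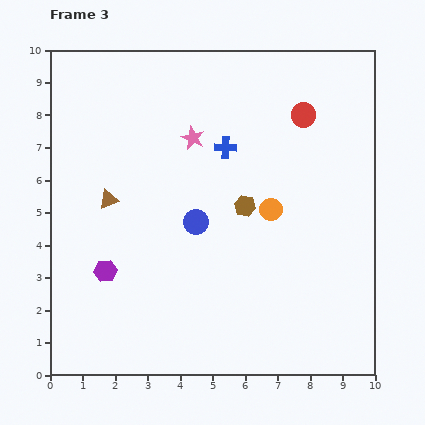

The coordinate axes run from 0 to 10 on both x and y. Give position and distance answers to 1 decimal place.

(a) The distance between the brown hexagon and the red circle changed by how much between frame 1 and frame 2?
-2.5

Distance in frame 1: 6.9. Distance in frame 2: 4.4.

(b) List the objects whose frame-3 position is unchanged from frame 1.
the pink star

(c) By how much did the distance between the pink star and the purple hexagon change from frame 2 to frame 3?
-0.8

Distance in frame 2: 5.7. Distance in frame 3: 4.9.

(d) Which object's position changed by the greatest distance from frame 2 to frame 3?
the brown hexagon

(moved 3.8; next 3.2)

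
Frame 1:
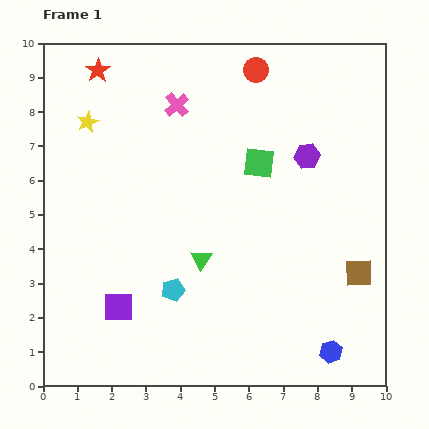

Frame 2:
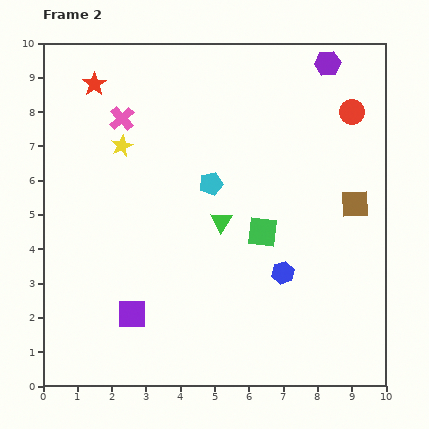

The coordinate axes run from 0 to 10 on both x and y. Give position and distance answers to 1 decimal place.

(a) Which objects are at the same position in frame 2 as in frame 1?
none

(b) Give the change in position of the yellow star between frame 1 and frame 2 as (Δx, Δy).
(1.0, -0.7)

The yellow star was at (1.3, 7.7) in frame 1 and (2.3, 7.0) in frame 2.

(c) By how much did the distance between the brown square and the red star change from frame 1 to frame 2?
-1.2

Distance in frame 1: 9.6. Distance in frame 2: 8.4.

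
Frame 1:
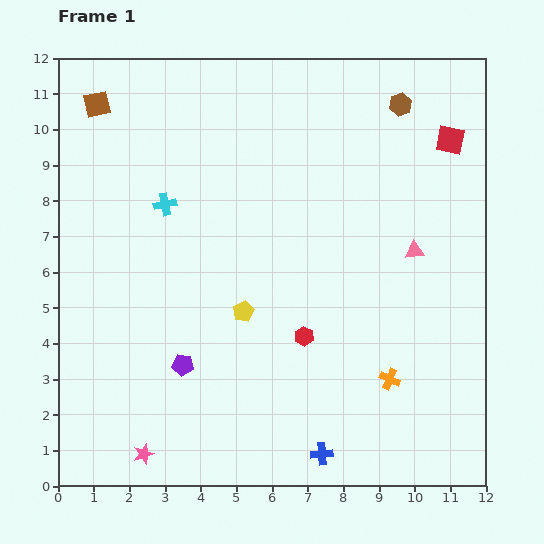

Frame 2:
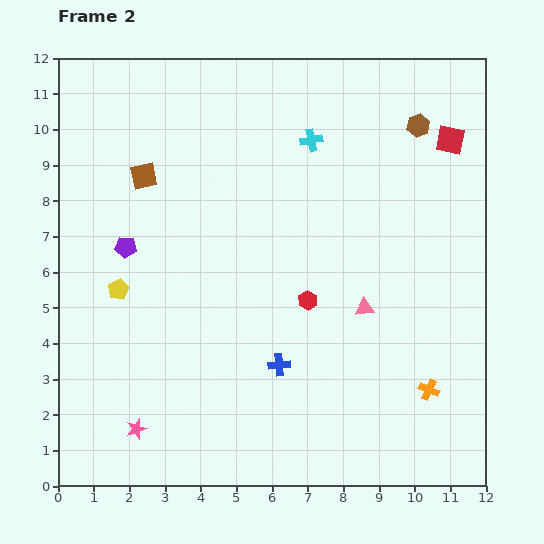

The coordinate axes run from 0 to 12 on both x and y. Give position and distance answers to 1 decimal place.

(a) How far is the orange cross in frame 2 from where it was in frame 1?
1.1

The orange cross moved from (9.3, 3.0) to (10.4, 2.7), a distance of √(1.1² + 0.3²) ≈ 1.1.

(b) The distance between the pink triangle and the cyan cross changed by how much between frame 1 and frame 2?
-2.2

Distance in frame 1: 7.1. Distance in frame 2: 4.9.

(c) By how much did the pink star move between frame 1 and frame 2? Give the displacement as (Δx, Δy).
(-0.2, 0.7)

The pink star was at (2.4, 0.9) in frame 1 and (2.2, 1.6) in frame 2.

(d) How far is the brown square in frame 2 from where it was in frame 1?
2.4

The brown square moved from (1.1, 10.7) to (2.4, 8.7), a distance of √(1.3² + 2.0²) ≈ 2.4.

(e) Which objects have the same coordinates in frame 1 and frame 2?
the red square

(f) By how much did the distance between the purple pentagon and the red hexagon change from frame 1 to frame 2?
+1.8

Distance in frame 1: 3.5. Distance in frame 2: 5.3.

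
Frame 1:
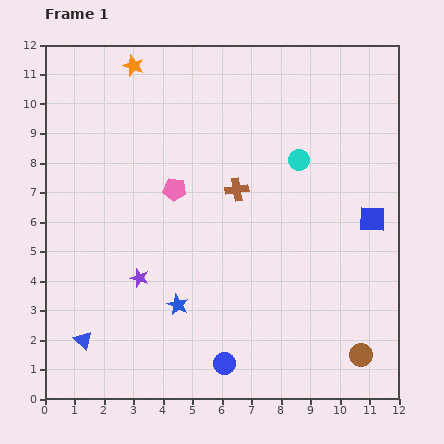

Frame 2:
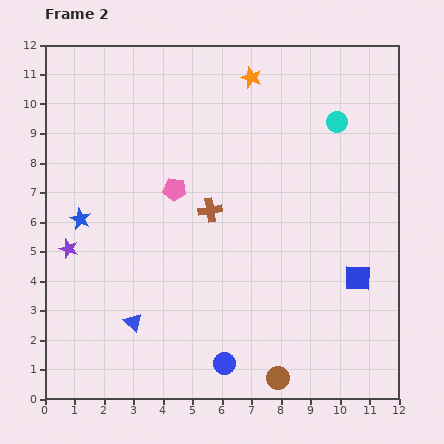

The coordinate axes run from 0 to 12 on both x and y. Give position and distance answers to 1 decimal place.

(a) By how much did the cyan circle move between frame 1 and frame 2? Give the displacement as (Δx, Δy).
(1.3, 1.3)

The cyan circle was at (8.6, 8.1) in frame 1 and (9.9, 9.4) in frame 2.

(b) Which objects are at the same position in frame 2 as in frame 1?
the pink pentagon, the blue circle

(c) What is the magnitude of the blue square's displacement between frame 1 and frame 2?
2.1

The blue square moved from (11.1, 6.1) to (10.6, 4.1), a distance of √(0.5² + 2.0²) ≈ 2.1.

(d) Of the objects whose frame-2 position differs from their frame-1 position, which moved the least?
the brown cross

(moved 1.1)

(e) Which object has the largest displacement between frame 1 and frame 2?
the blue star

(moved 4.4; next 4.0)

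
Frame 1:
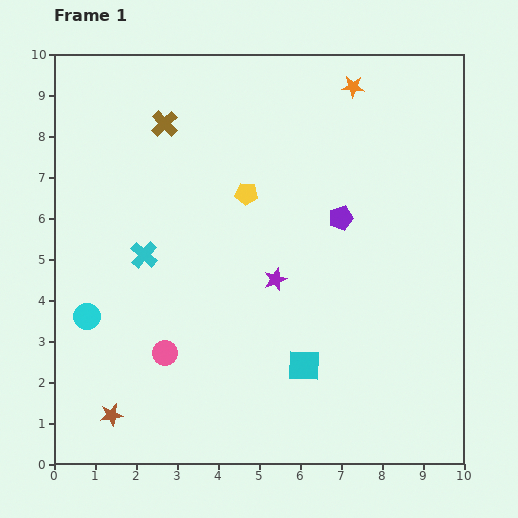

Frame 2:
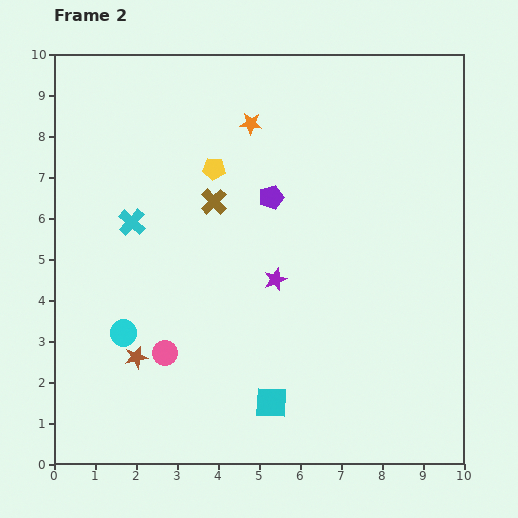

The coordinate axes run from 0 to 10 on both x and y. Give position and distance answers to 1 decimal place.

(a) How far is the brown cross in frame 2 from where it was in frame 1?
2.2

The brown cross moved from (2.7, 8.3) to (3.9, 6.4), a distance of √(1.2² + 1.9²) ≈ 2.2.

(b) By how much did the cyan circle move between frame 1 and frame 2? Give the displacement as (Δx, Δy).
(0.9, -0.4)

The cyan circle was at (0.8, 3.6) in frame 1 and (1.7, 3.2) in frame 2.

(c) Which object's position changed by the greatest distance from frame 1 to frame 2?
the orange star

(moved 2.7; next 2.2)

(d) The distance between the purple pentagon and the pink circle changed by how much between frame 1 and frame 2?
-0.8

Distance in frame 1: 5.4. Distance in frame 2: 4.6.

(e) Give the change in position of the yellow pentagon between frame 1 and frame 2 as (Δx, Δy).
(-0.8, 0.6)

The yellow pentagon was at (4.7, 6.6) in frame 1 and (3.9, 7.2) in frame 2.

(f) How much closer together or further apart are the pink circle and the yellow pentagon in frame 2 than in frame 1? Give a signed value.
+0.3

Distance in frame 1: 4.4. Distance in frame 2: 4.7.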